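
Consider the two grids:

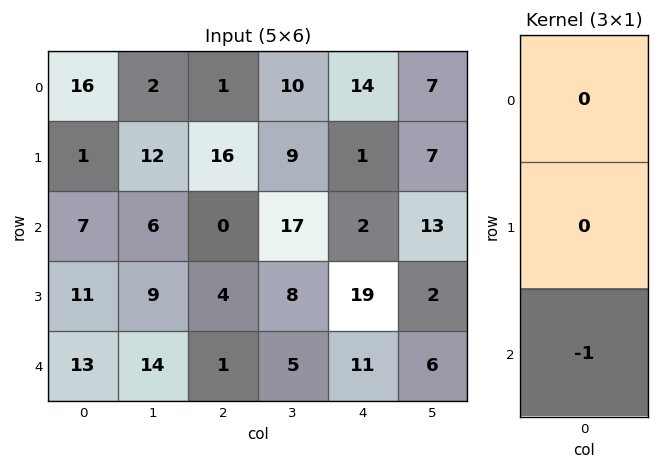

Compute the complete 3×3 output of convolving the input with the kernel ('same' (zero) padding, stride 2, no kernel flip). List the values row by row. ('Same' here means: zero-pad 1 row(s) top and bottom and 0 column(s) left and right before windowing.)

-1 -16 -1
-11 -4 -19
0 0 0

Output[0,0]: The receptive field on the zero-padded input at this output position is [0 / 16 / 1]. Elementwise product with the kernel and sum: 1·-1.
Output[0,1]: The receptive field on the zero-padded input at this output position is [0 / 1 / 16]. Elementwise product with the kernel and sum: 16·-1.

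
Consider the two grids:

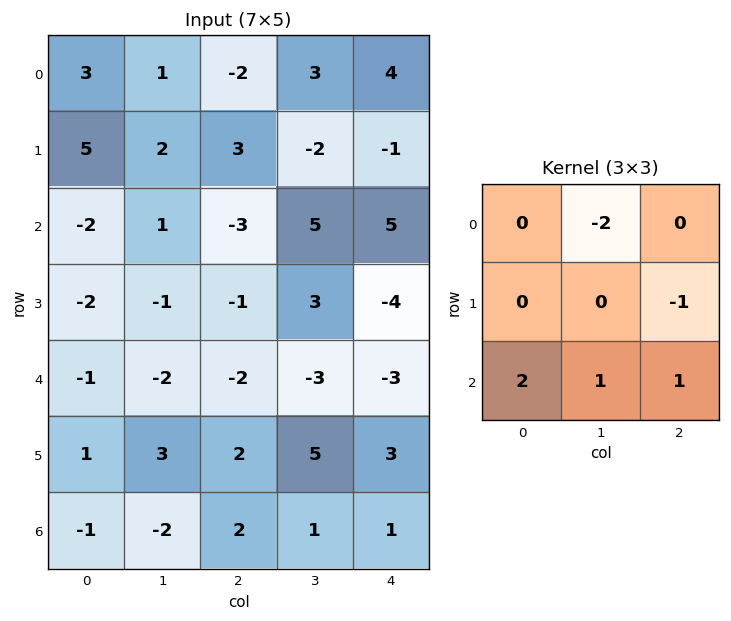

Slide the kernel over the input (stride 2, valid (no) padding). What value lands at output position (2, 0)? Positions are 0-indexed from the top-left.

The receptive field on the input at this output position is [-1 -2 -2 / 1 3 2 / -1 -2 2]. Elementwise product with the kernel and sum: -2·-2 + 2·-1 + -1·2 + -2·1 + 2·1.

0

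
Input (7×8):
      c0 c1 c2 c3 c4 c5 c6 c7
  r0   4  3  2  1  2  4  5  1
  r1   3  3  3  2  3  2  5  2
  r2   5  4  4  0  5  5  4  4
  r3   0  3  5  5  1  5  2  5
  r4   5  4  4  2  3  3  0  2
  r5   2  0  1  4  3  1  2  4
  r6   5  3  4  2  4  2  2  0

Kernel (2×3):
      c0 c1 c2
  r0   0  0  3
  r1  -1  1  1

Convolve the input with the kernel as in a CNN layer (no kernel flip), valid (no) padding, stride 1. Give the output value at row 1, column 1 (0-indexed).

The receptive field on the input at this output position is [3 3 2 / 4 4 0]. Elementwise product with the kernel and sum: 2·3 + 4·-1 + 4·1 + 0·1.

6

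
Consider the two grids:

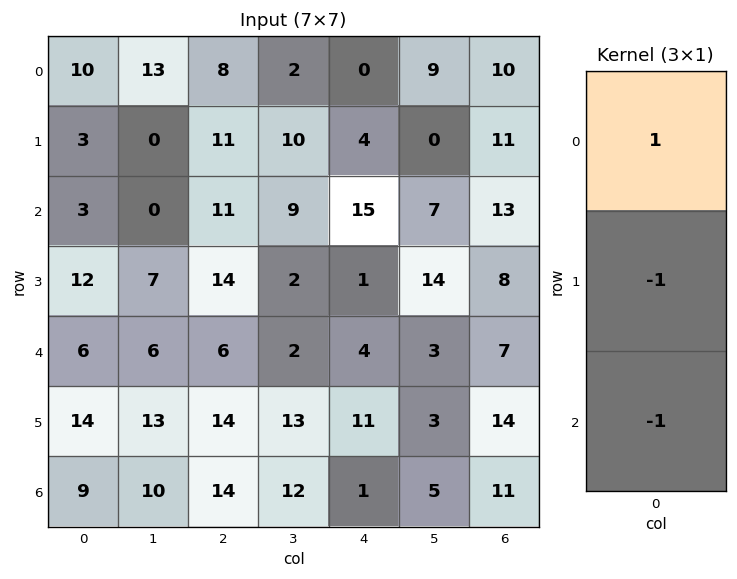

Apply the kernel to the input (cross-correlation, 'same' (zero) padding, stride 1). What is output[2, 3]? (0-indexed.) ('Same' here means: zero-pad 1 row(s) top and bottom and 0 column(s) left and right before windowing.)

-1

The receptive field on the zero-padded input at this output position is [10 / 9 / 2]. Elementwise product with the kernel and sum: 10·1 + 9·-1 + 2·-1.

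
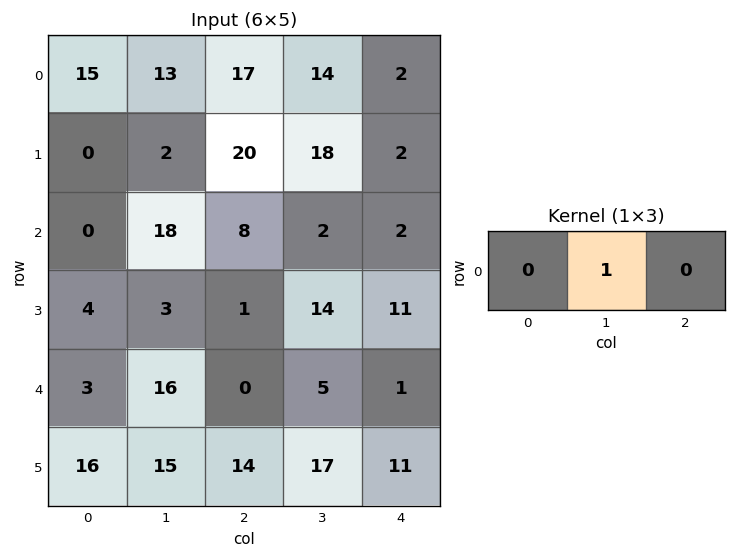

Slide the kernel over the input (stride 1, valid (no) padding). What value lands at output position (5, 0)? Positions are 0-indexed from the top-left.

15

The receptive field on the input at this output position is [16 15 14]. Elementwise product with the kernel and sum: 15·1.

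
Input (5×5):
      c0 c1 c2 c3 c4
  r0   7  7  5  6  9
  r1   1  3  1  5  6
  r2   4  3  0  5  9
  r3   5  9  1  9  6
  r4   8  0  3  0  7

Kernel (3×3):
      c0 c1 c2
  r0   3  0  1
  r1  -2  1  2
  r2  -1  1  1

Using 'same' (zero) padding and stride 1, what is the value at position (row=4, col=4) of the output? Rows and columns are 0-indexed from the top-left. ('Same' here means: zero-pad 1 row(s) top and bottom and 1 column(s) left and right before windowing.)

34

The receptive field on the zero-padded input at this output position is [9 6 0 / 0 7 0 / 0 0 0]. Elementwise product with the kernel and sum: 9·3 + 0·1 + 0·-2 + 7·1 + 0·2 + 0·-1 + 0·1 + 0·1.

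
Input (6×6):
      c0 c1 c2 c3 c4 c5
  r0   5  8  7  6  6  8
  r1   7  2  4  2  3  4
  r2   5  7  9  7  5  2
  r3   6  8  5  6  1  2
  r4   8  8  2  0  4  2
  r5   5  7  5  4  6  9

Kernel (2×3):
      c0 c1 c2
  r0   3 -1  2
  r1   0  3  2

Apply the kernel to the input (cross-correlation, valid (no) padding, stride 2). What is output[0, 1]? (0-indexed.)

The receptive field on the input at this output position is [7 6 6 / 4 2 3]. Elementwise product with the kernel and sum: 7·3 + 6·-1 + 6·2 + 2·3 + 3·2.

39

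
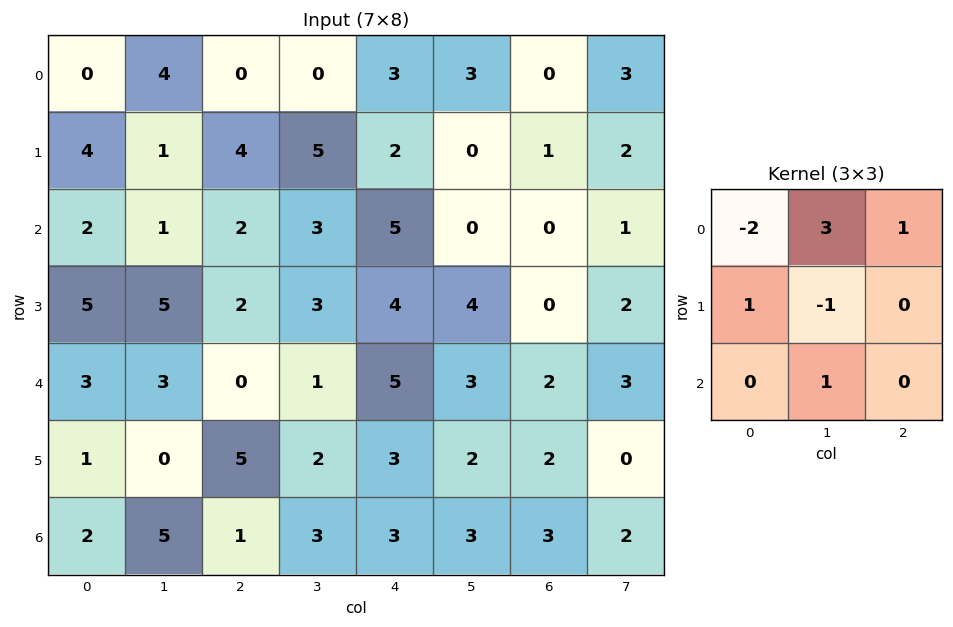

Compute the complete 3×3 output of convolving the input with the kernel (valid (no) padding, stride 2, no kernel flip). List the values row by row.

16 5 5
4 10 -7
9 14 5

Output[0,0]: The receptive field on the input at this output position is [0 4 0 / 4 1 4 / 2 1 2]. Elementwise product with the kernel and sum: 0·-2 + 4·3 + 0·1 + 4·1 + 1·-1 + 1·1.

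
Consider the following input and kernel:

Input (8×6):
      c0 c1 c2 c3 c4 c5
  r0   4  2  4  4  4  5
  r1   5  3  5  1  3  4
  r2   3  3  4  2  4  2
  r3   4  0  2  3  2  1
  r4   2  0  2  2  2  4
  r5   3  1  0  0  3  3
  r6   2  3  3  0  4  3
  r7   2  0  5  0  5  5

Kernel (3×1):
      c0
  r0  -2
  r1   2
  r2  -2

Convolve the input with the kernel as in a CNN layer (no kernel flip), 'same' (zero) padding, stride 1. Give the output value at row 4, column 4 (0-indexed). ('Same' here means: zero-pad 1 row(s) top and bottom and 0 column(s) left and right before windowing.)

-6

The receptive field on the zero-padded input at this output position is [2 / 2 / 3]. Elementwise product with the kernel and sum: 2·-2 + 2·2 + 3·-2.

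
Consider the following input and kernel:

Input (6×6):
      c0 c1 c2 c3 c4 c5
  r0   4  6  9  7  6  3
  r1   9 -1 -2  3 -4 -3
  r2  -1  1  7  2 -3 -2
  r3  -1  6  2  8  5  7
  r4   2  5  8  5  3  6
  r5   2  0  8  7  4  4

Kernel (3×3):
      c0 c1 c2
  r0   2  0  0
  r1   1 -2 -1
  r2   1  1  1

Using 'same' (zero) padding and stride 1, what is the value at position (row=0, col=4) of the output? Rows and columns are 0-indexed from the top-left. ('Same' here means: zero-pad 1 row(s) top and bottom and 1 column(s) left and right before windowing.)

-12

The receptive field on the zero-padded input at this output position is [0 0 0 / 7 6 3 / 3 -4 -3]. Elementwise product with the kernel and sum: 0·2 + 7·1 + 6·-2 + 3·-1 + 3·1 + -4·1 + -3·1.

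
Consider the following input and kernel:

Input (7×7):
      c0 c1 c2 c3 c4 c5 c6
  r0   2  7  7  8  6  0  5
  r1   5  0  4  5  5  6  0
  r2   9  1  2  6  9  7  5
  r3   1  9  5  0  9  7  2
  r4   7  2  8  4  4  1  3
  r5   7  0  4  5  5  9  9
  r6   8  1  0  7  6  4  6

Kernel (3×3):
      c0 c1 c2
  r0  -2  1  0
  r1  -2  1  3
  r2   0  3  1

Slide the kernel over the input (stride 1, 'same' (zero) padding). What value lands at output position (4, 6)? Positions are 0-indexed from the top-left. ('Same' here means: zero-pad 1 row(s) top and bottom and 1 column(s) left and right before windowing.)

The receptive field on the zero-padded input at this output position is [7 2 0 / 1 3 0 / 9 9 0]. Elementwise product with the kernel and sum: 7·-2 + 2·1 + 1·-2 + 3·1 + 0·3 + 9·3 + 0·1.

16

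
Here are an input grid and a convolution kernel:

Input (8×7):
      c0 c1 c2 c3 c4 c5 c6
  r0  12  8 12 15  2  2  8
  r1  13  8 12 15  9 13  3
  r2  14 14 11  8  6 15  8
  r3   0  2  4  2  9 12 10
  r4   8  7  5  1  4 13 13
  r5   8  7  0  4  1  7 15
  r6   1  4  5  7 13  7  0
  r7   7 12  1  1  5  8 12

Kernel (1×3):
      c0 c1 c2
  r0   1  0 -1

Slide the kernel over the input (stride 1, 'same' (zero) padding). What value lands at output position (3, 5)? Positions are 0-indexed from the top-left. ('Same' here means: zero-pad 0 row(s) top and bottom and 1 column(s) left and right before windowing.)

The receptive field on the zero-padded input at this output position is [9 12 10]. Elementwise product with the kernel and sum: 9·1 + 10·-1.

-1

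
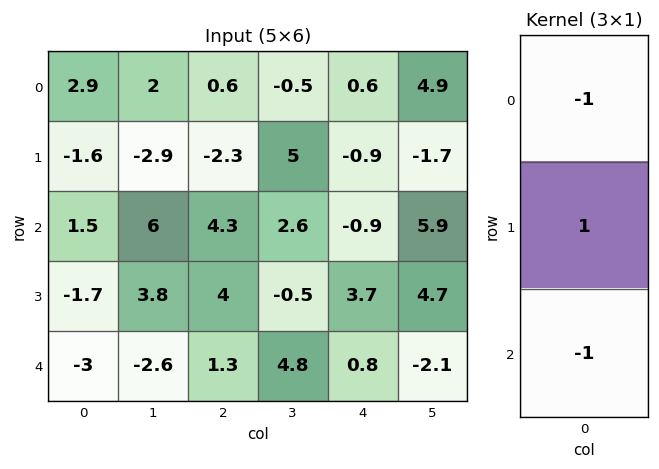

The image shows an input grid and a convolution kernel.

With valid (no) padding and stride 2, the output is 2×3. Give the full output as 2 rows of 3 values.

-6 -7.2 -0.6
-0.2 -1.6 3.8

Output[0,0]: The receptive field on the input at this output position is [2.9 / -1.6 / 1.5]. Elementwise product with the kernel and sum: 2.9·-1 + -1.6·1 + 1.5·-1.
Output[0,1]: The receptive field on the input at this output position is [0.6 / -2.3 / 4.3]. Elementwise product with the kernel and sum: 0.6·-1 + -2.3·1 + 4.3·-1.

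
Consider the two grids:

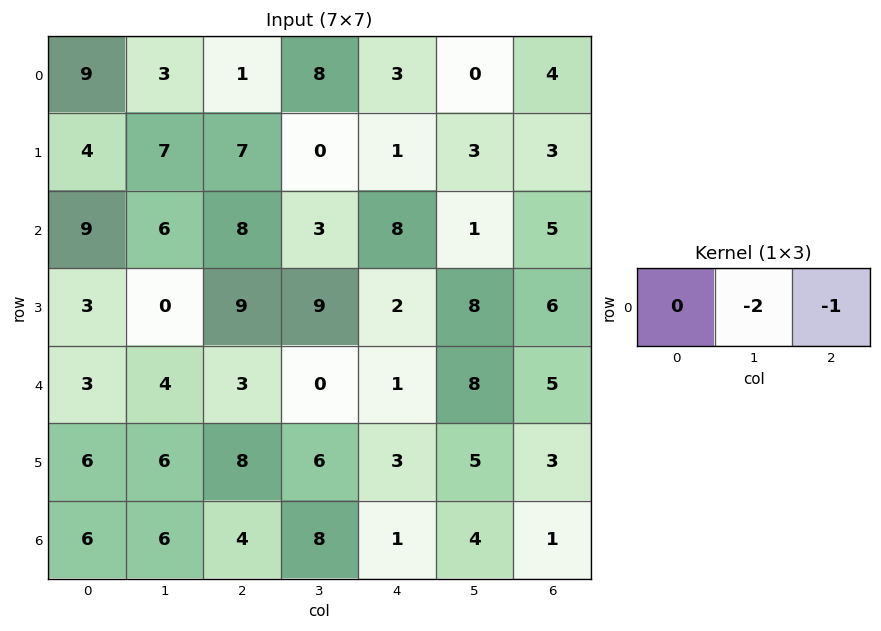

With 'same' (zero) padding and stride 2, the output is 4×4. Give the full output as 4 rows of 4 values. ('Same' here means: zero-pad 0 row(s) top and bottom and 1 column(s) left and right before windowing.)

Output[0,0]: The receptive field on the zero-padded input at this output position is [0 9 3]. Elementwise product with the kernel and sum: 9·-2 + 3·-1.
Output[0,1]: The receptive field on the zero-padded input at this output position is [3 1 8]. Elementwise product with the kernel and sum: 1·-2 + 8·-1.

-21 -10 -6 -8
-24 -19 -17 -10
-10 -6 -10 -10
-18 -16 -6 -2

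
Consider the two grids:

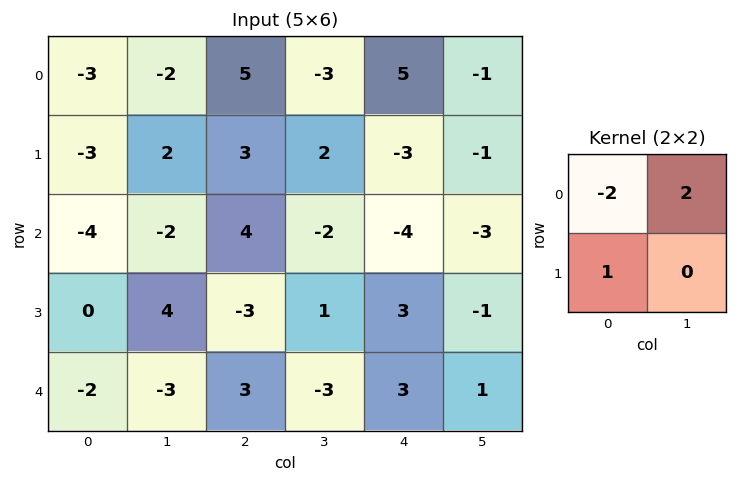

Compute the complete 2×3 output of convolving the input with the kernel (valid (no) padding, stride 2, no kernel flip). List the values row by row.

-1 -13 -15
4 -15 5

Output[0,0]: The receptive field on the input at this output position is [-3 -2 / -3 2]. Elementwise product with the kernel and sum: -3·-2 + -2·2 + -3·1.
Output[0,1]: The receptive field on the input at this output position is [5 -3 / 3 2]. Elementwise product with the kernel and sum: 5·-2 + -3·2 + 3·1.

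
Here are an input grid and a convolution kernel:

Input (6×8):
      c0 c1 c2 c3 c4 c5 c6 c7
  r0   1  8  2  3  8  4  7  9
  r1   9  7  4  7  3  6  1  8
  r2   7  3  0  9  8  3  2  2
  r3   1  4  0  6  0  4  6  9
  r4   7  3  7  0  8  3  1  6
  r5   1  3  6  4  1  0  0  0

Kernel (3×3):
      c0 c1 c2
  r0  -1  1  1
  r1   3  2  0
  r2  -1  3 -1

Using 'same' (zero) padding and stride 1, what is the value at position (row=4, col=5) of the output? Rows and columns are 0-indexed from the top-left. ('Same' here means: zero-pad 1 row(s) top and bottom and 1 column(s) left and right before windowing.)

39

The receptive field on the zero-padded input at this output position is [0 4 6 / 8 3 1 / 1 0 0]. Elementwise product with the kernel and sum: 0·-1 + 4·1 + 6·1 + 8·3 + 3·2 + 1·-1 + 0·3 + 0·-1.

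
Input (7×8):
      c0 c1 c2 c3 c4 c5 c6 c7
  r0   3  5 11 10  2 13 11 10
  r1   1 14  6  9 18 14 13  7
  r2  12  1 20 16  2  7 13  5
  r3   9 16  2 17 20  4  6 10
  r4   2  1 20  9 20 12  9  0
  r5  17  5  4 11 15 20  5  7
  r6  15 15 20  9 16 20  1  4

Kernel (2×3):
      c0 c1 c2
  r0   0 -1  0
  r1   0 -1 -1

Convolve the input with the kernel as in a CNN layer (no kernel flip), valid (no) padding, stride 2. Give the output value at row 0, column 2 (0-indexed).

The receptive field on the input at this output position is [2 13 11 / 18 14 13]. Elementwise product with the kernel and sum: 13·-1 + 14·-1 + 13·-1.

-40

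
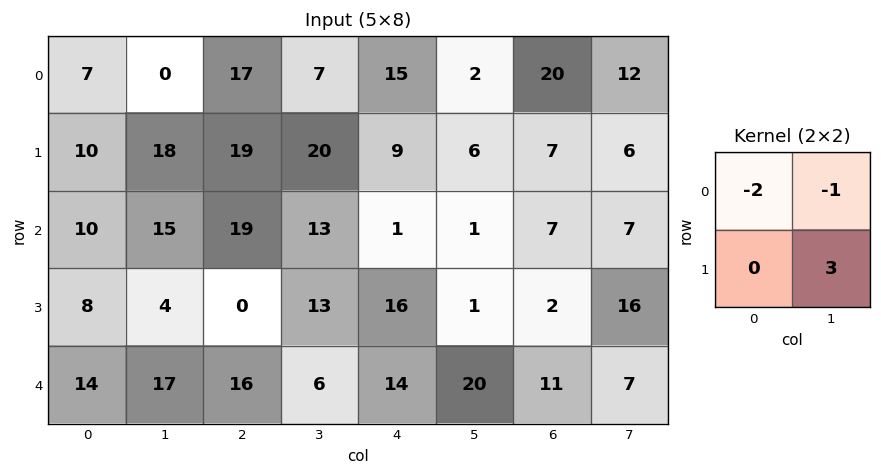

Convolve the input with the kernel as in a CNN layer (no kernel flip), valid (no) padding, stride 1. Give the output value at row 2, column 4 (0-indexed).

0

The receptive field on the input at this output position is [1 1 / 16 1]. Elementwise product with the kernel and sum: 1·-2 + 1·-1 + 1·3.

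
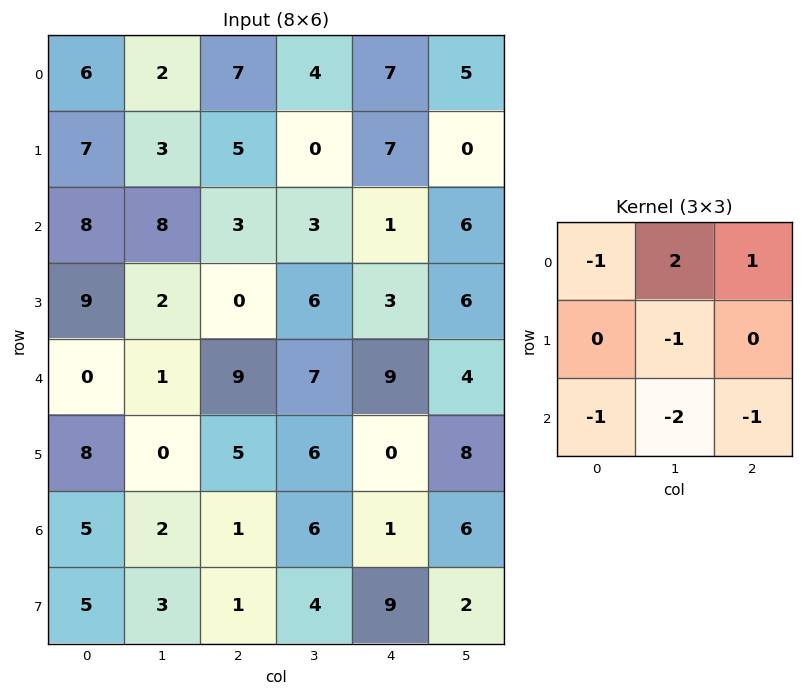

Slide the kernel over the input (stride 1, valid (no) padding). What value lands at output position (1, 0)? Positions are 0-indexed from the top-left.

-17

The receptive field on the input at this output position is [7 3 5 / 8 8 3 / 9 2 0]. Elementwise product with the kernel and sum: 7·-1 + 3·2 + 5·1 + 8·-1 + 9·-1 + 2·-2 + 0·-1.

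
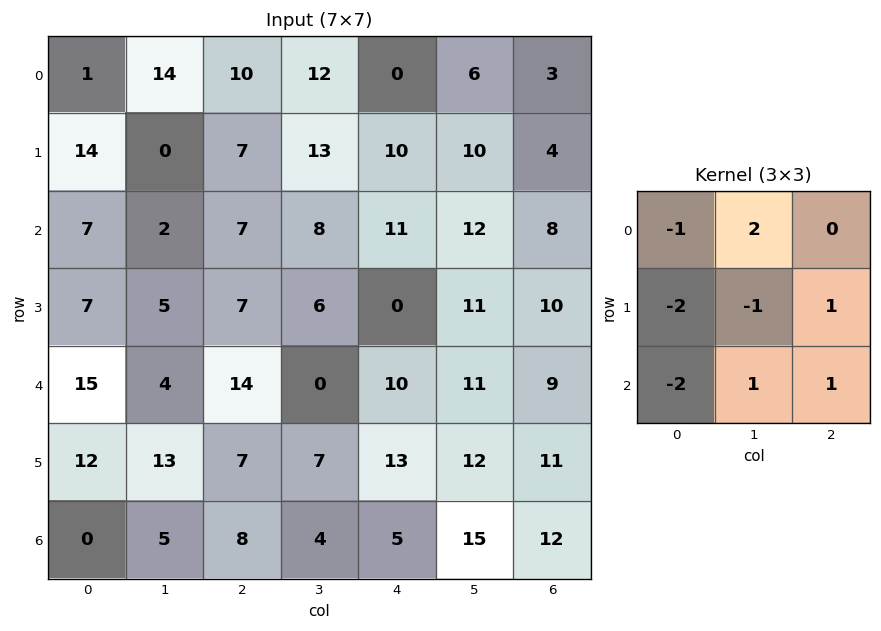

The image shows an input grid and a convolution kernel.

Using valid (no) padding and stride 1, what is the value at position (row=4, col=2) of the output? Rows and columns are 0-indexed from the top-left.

-29

The receptive field on the input at this output position is [14 0 10 / 7 7 13 / 8 4 5]. Elementwise product with the kernel and sum: 14·-1 + 0·2 + 7·-2 + 7·-1 + 13·1 + 8·-2 + 4·1 + 5·1.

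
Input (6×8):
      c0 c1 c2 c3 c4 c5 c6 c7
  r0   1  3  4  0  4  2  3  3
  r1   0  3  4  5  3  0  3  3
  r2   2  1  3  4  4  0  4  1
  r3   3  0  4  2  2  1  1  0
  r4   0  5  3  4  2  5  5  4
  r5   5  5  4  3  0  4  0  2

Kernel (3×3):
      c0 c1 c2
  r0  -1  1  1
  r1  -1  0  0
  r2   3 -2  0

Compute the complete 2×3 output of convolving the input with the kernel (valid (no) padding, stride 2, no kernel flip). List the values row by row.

Output[0,0]: The receptive field on the input at this output position is [1 3 4 / 0 3 4 / 2 1 3]. Elementwise product with the kernel and sum: 1·-1 + 3·1 + 4·1 + 0·-1 + 2·3 + 1·-2.
Output[0,1]: The receptive field on the input at this output position is [4 0 4 / 4 5 3 / 3 4 4]. Elementwise product with the kernel and sum: 4·-1 + 0·1 + 4·1 + 4·-1 + 3·3 + 4·-2.

10 -3 10
-11 2 -6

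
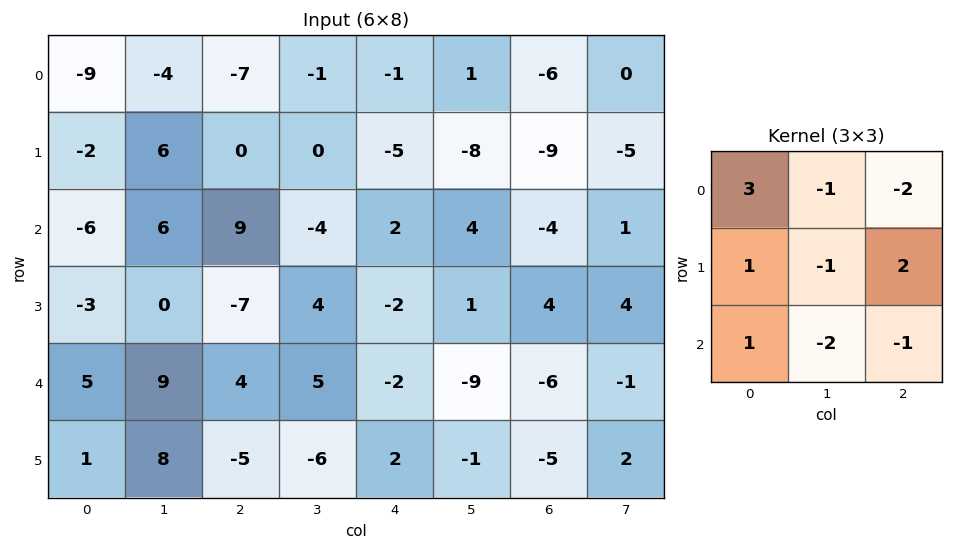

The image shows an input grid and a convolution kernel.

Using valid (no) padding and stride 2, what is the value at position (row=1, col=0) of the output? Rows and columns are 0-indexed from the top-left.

The receptive field on the input at this output position is [-6 6 9 / -3 0 -7 / 5 9 4]. Elementwise product with the kernel and sum: -6·3 + 6·-1 + 9·-2 + -3·1 + 0·-1 + -7·2 + 5·1 + 9·-2 + 4·-1.

-76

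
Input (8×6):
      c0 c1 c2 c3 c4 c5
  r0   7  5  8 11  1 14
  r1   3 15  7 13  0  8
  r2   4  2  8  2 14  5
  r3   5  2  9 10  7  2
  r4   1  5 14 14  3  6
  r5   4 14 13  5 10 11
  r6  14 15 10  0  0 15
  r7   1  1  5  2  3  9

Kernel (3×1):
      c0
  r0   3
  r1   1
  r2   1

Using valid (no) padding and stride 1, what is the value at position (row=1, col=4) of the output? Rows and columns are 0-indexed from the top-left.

21

The receptive field on the input at this output position is [0 / 14 / 7]. Elementwise product with the kernel and sum: 0·3 + 14·1 + 7·1.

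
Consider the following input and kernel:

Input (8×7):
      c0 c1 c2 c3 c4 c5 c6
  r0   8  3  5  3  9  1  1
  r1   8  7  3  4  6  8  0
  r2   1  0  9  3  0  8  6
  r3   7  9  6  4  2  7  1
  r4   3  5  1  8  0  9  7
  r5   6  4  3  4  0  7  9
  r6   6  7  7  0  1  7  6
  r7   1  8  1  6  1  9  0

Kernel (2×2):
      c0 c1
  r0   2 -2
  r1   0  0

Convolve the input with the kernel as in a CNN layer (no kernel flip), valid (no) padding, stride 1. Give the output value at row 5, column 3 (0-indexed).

8

The receptive field on the input at this output position is [4 0 / 0 1]. Elementwise product with the kernel and sum: 4·2 + 0·-2.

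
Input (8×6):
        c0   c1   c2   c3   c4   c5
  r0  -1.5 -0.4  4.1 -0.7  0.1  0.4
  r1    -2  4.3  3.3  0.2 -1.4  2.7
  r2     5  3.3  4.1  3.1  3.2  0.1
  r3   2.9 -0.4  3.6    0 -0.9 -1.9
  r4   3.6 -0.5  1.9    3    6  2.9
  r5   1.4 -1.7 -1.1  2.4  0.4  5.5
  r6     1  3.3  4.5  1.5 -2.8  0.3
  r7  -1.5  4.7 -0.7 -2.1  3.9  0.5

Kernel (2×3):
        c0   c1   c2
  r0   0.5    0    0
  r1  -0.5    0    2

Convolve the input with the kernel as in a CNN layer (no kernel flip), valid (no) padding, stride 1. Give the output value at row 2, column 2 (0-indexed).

-1.55

The receptive field on the input at this output position is [4.1 3.1 3.2 / 3.6 0 -0.9]. Elementwise product with the kernel and sum: 4.1·0.5 + 3.6·-0.5 + -0.9·2.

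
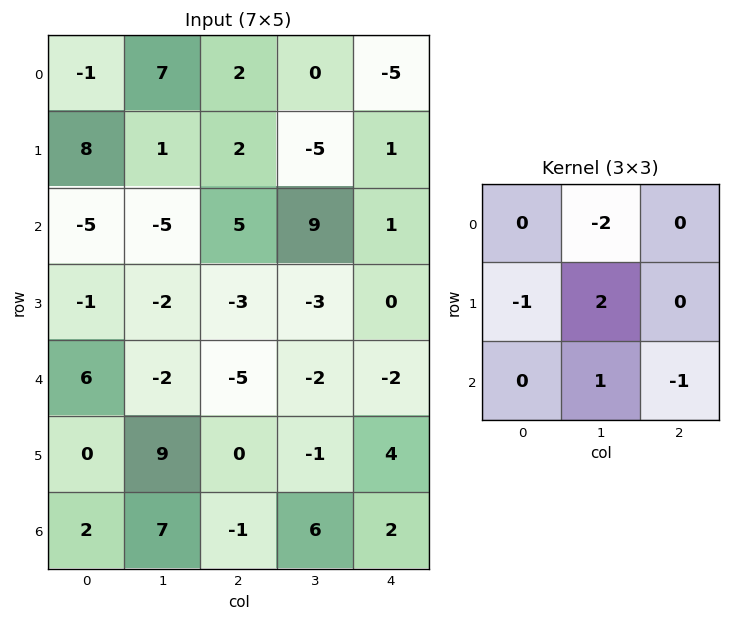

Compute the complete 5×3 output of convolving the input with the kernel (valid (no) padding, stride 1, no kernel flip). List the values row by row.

Output[0,0]: The receptive field on the input at this output position is [-1 7 2 / 8 1 2 / -5 -5 5]. Elementwise product with the kernel and sum: 7·-2 + 8·-1 + 1·2 + -5·1 + 5·-1.

-30 -5 -4
-6 11 20
10 -17 -21
3 -1 2
30 -6 6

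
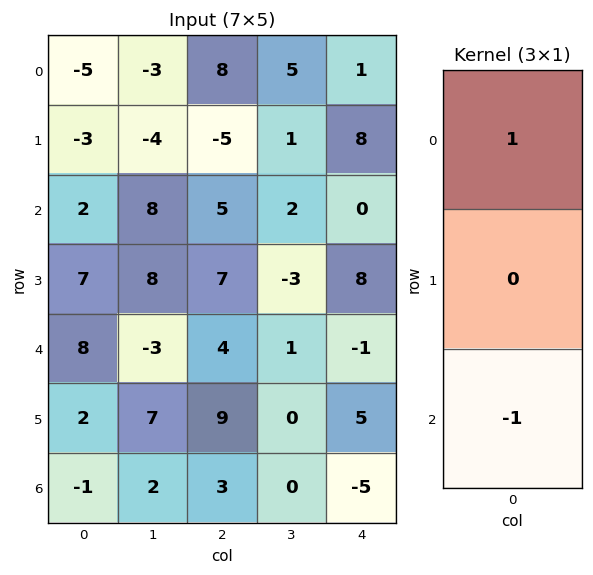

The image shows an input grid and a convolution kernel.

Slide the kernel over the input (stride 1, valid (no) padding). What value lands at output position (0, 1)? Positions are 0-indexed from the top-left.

-11

The receptive field on the input at this output position is [-3 / -4 / 8]. Elementwise product with the kernel and sum: -3·1 + 8·-1.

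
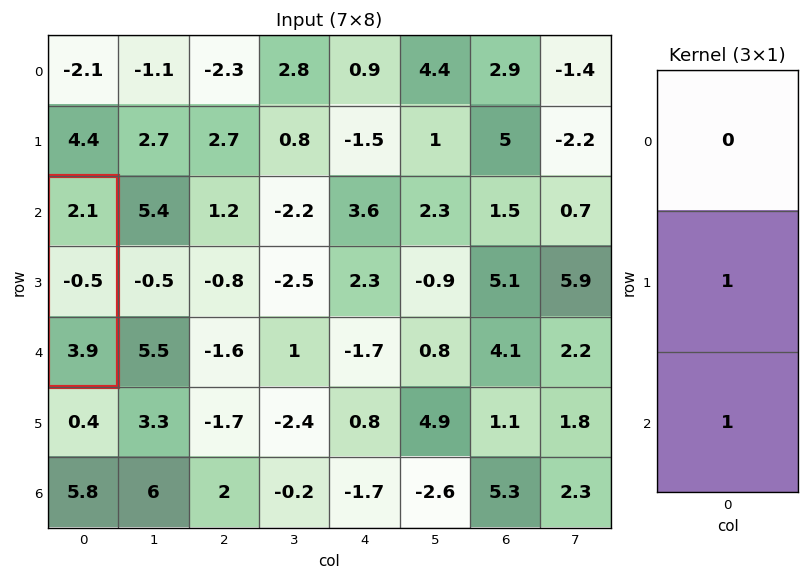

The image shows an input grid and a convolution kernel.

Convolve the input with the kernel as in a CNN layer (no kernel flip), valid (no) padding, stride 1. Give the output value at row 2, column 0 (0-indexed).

The receptive field on the input at this output position is [2.1 / -0.5 / 3.9]. Elementwise product with the kernel and sum: -0.5·1 + 3.9·1.

3.4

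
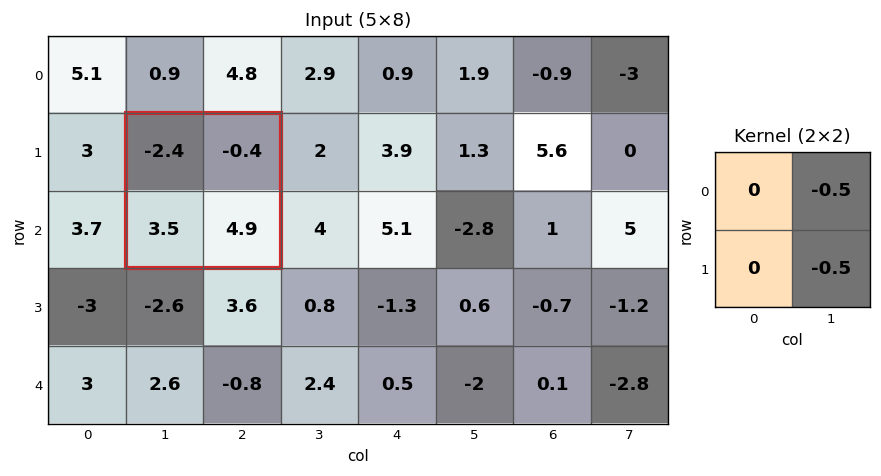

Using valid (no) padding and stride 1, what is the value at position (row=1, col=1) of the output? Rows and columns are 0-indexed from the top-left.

-2.25

The receptive field on the input at this output position is [-2.4 -0.4 / 3.5 4.9]. Elementwise product with the kernel and sum: -0.4·-0.5 + 4.9·-0.5.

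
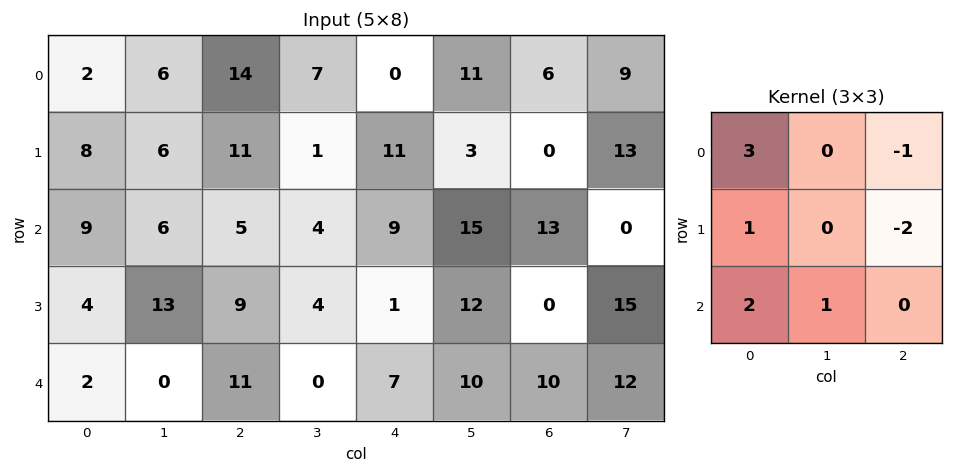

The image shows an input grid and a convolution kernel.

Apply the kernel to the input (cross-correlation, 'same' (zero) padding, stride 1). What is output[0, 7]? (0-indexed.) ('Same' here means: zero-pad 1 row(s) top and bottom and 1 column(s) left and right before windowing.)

19

The receptive field on the zero-padded input at this output position is [0 0 0 / 6 9 0 / 0 13 0]. Elementwise product with the kernel and sum: 0·3 + 0·-1 + 6·1 + 0·-2 + 0·2 + 13·1.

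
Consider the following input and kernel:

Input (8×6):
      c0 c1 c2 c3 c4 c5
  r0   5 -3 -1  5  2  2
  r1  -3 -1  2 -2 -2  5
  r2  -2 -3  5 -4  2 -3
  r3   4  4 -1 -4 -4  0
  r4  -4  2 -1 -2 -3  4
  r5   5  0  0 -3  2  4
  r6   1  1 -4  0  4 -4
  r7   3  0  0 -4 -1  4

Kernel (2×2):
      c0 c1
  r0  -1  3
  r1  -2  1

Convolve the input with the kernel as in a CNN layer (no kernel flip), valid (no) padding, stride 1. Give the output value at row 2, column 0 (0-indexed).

-11

The receptive field on the input at this output position is [-2 -3 / 4 4]. Elementwise product with the kernel and sum: -2·-1 + -3·3 + 4·-2 + 4·1.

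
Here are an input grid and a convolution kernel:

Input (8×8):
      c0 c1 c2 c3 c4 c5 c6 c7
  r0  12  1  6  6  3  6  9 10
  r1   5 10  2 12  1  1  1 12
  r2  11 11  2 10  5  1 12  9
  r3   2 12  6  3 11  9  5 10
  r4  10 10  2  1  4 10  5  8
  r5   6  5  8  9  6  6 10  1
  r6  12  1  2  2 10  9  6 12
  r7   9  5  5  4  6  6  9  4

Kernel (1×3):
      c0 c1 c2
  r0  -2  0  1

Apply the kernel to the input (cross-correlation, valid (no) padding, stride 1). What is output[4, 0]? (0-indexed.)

The receptive field on the input at this output position is [10 10 2]. Elementwise product with the kernel and sum: 10·-2 + 2·1.

-18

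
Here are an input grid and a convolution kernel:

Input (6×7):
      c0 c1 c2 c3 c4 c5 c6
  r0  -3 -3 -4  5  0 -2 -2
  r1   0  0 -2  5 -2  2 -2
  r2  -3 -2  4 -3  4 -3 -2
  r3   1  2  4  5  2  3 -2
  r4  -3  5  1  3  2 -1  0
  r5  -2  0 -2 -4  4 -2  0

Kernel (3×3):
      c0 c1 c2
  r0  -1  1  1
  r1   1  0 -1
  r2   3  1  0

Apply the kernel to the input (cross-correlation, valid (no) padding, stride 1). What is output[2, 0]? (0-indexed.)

-2

The receptive field on the input at this output position is [-3 -2 4 / 1 2 4 / -3 5 1]. Elementwise product with the kernel and sum: -3·-1 + -2·1 + 4·1 + 1·1 + 4·-1 + -3·3 + 5·1.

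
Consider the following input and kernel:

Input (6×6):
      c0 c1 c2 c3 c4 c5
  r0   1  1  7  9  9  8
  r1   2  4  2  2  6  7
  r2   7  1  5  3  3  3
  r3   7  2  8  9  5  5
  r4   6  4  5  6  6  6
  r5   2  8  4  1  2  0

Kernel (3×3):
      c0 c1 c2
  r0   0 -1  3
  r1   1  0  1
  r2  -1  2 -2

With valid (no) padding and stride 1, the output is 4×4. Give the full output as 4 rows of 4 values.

Output[0,0]: The receptive field on the input at this output position is [1 1 7 / 2 4 2 / 7 1 5]. Elementwise product with the kernel and sum: 1·-1 + 7·3 + 2·1 + 2·1 + 7·-1 + 1·2 + 5·-2.

9 29 21 21
-5 4 24 12
21 9 14 14
39 27 11 25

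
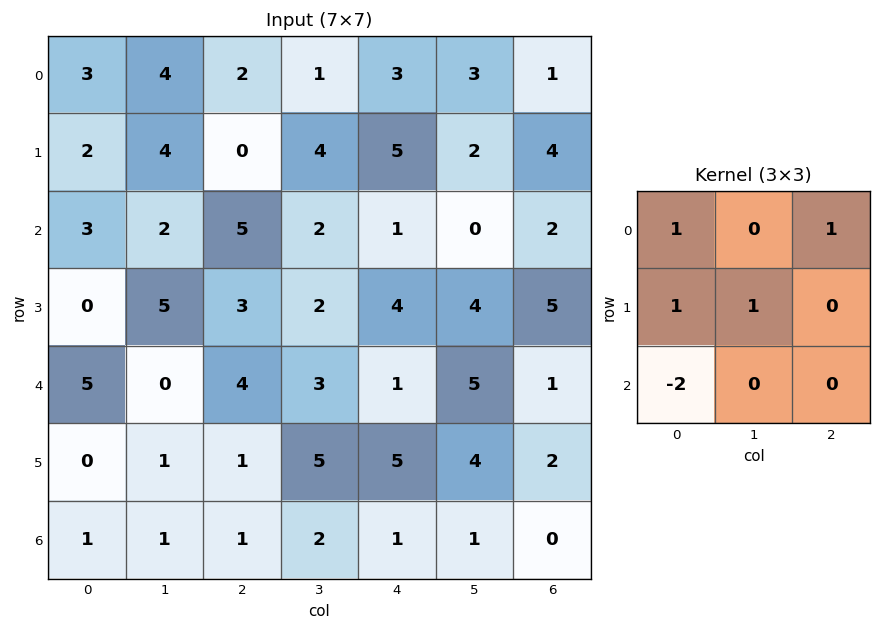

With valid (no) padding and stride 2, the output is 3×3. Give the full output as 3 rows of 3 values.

5 -1 9
3 3 9
8 9 9

Output[0,0]: The receptive field on the input at this output position is [3 4 2 / 2 4 0 / 3 2 5]. Elementwise product with the kernel and sum: 3·1 + 2·1 + 2·1 + 4·1 + 3·-2.
Output[0,1]: The receptive field on the input at this output position is [2 1 3 / 0 4 5 / 5 2 1]. Elementwise product with the kernel and sum: 2·1 + 3·1 + 0·1 + 4·1 + 5·-2.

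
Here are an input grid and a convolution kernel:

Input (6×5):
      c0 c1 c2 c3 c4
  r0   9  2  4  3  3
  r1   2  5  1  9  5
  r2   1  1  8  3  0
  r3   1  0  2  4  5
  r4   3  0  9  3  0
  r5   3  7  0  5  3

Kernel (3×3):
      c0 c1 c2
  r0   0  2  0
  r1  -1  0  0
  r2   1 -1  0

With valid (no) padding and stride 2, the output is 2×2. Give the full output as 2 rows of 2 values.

Output[0,0]: The receptive field on the input at this output position is [9 2 4 / 2 5 1 / 1 1 8]. Elementwise product with the kernel and sum: 2·2 + 2·-1 + 1·1 + 1·-1.

2 10
4 10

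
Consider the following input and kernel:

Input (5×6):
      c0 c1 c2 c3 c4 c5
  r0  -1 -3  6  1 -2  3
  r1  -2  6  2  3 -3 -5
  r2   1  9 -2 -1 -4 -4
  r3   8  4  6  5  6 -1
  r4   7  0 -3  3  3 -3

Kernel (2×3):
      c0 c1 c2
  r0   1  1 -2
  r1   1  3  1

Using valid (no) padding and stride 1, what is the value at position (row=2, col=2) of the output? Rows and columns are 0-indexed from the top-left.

32

The receptive field on the input at this output position is [-2 -1 -4 / 6 5 6]. Elementwise product with the kernel and sum: -2·1 + -1·1 + -4·-2 + 6·1 + 5·3 + 6·1.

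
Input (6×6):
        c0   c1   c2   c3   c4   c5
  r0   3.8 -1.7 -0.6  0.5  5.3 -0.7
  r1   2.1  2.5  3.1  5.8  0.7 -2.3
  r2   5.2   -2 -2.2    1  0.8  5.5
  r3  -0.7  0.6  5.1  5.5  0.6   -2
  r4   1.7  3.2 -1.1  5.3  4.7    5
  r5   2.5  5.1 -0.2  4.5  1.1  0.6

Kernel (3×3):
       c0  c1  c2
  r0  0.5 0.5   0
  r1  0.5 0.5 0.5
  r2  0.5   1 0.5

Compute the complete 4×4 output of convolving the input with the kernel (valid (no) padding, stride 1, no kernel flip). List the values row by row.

Output[0,0]: The receptive field on the input at this output position is [3.8 -1.7 -0.6 / 2.1 2.5 3.1 / 5.2 -2 -2.2]. Elementwise product with the kernel and sum: 3.8·0.5 + -1.7·0.5 + 2.1·0.5 + 2.5·0.5 + 3.1·0.5 + 5.2·0.5 + -2·1 + -2.2·0.5.
Output[0,1]: The receptive field on the input at this output position is [-1.7 -0.6 0.5 / 2.5 3.1 5.8 / -2 -2.2 1]. Elementwise product with the kernel and sum: -1.7·0.5 + -0.6·0.5 + 2.5·0.5 + 3.1·0.5 + 5.8·0.5 + -2·0.5 + -2.2·1 + 1·0.5.

4.4 1.85 5.05 9.05
5.6 9.35 12.6 9.25
7.6 6.65 12.1 12.8
8.1 11.15 14.7 14.2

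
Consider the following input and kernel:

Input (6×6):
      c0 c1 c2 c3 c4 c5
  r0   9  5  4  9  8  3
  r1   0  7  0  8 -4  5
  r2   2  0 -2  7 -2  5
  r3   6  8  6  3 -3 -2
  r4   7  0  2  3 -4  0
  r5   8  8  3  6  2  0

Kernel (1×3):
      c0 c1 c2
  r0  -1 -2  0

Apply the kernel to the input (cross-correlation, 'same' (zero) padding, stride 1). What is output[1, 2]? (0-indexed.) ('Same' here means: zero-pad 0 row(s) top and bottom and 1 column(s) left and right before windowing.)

The receptive field on the zero-padded input at this output position is [7 0 8]. Elementwise product with the kernel and sum: 7·-1 + 0·-2.

-7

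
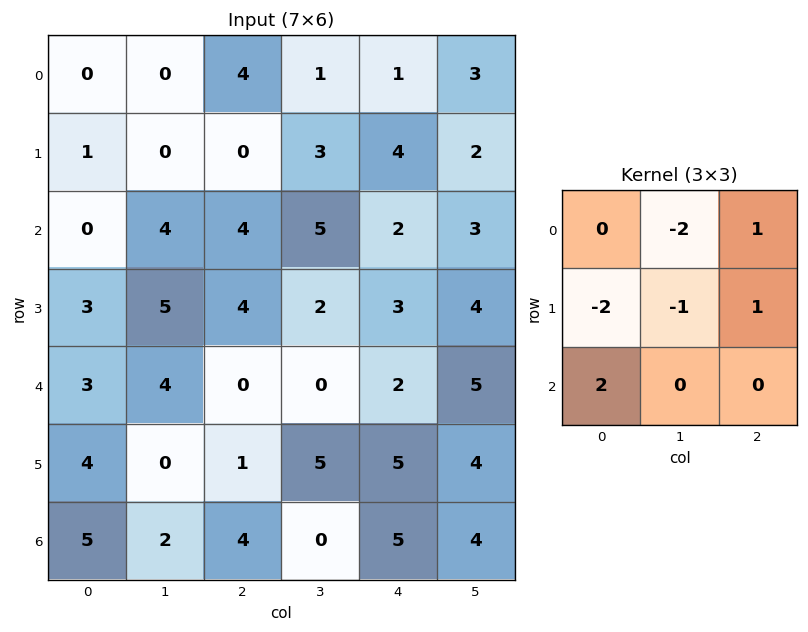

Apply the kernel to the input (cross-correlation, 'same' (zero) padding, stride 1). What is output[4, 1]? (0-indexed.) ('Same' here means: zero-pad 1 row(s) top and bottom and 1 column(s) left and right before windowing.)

-8

The receptive field on the zero-padded input at this output position is [3 5 4 / 3 4 0 / 4 0 1]. Elementwise product with the kernel and sum: 5·-2 + 4·1 + 3·-2 + 4·-1 + 0·1 + 4·2.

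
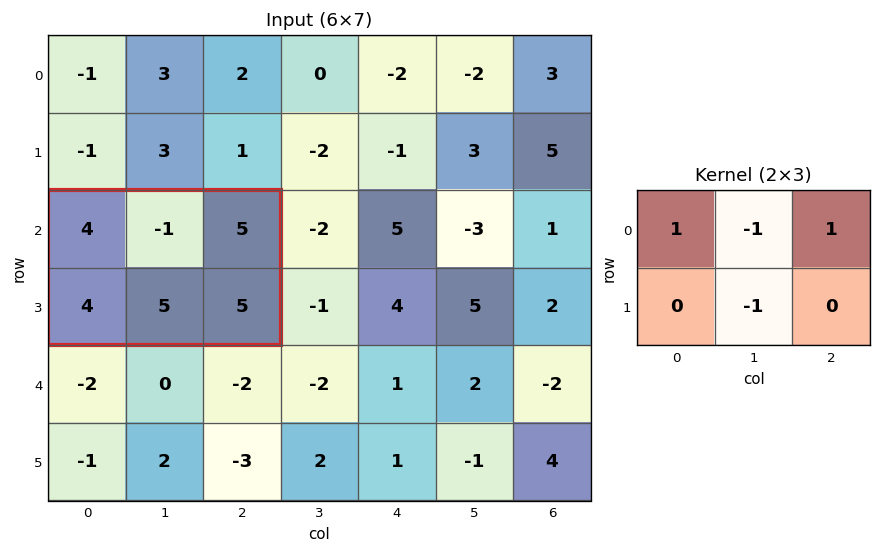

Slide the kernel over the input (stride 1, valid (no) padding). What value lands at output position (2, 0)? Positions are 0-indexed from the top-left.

5

The receptive field on the input at this output position is [4 -1 5 / 4 5 5]. Elementwise product with the kernel and sum: 4·1 + -1·-1 + 5·1 + 5·-1.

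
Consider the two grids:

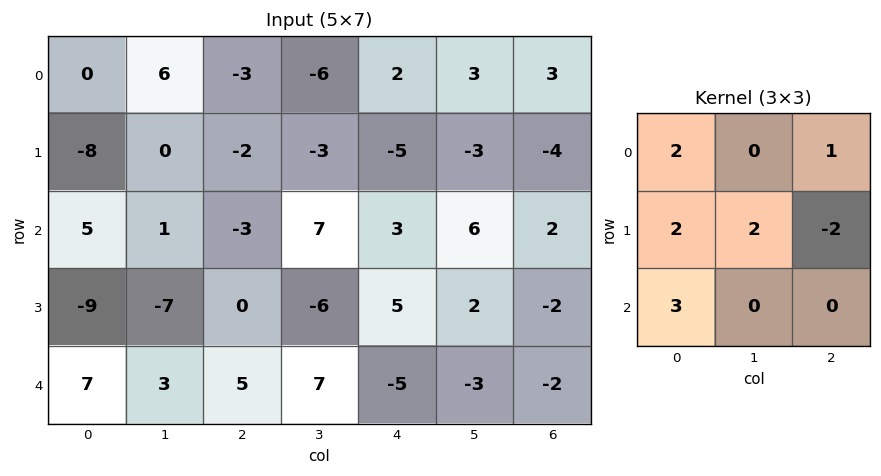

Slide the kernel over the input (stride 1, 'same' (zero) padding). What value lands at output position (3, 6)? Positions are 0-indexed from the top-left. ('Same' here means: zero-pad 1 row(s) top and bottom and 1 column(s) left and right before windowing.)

The receptive field on the zero-padded input at this output position is [6 2 0 / 2 -2 0 / -3 -2 0]. Elementwise product with the kernel and sum: 6·2 + 0·1 + 2·2 + -2·2 + 0·-2 + -3·3.

3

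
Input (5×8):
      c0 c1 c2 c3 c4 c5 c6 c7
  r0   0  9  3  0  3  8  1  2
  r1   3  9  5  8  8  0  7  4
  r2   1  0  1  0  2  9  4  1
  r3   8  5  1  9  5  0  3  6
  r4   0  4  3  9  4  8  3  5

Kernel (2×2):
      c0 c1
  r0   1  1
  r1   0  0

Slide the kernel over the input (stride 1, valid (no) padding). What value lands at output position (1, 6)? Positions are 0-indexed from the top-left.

The receptive field on the input at this output position is [7 4 / 4 1]. Elementwise product with the kernel and sum: 7·1 + 4·1.

11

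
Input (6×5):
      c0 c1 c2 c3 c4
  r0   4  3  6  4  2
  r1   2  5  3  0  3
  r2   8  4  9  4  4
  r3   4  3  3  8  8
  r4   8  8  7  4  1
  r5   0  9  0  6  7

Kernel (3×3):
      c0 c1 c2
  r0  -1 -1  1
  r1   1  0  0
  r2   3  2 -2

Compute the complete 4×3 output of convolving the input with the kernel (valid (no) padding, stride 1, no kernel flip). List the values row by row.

Output[0,0]: The receptive field on the input at this output position is [4 3 6 / 2 5 3 / 8 4 9]. Elementwise product with the kernel and sum: 4·-1 + 3·-1 + 6·1 + 2·1 + 8·3 + 4·2 + 9·-2.

15 22 22
16 -5 18
27 24 21
22 25 2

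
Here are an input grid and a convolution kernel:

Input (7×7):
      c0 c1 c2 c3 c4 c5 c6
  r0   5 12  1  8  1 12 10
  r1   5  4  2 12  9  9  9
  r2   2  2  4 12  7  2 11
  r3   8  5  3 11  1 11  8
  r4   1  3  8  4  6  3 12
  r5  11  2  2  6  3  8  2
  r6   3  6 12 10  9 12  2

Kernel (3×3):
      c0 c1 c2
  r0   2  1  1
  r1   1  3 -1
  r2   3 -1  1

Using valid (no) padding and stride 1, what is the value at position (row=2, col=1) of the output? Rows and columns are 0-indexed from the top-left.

The receptive field on the input at this output position is [2 4 12 / 5 3 11 / 3 8 4]. Elementwise product with the kernel and sum: 2·2 + 4·1 + 12·1 + 5·1 + 3·3 + 11·-1 + 3·3 + 8·-1 + 4·1.

28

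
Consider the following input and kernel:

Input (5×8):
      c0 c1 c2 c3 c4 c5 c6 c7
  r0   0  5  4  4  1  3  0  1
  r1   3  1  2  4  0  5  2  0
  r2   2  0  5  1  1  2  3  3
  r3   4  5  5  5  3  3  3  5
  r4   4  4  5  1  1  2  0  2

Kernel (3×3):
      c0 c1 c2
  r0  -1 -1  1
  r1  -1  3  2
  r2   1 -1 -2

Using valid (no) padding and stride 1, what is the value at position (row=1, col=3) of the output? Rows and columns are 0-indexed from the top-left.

3

The receptive field on the input at this output position is [4 0 5 / 1 1 2 / 5 3 3]. Elementwise product with the kernel and sum: 4·-1 + 0·-1 + 5·1 + 1·-1 + 1·3 + 2·2 + 5·1 + 3·-1 + 3·-2.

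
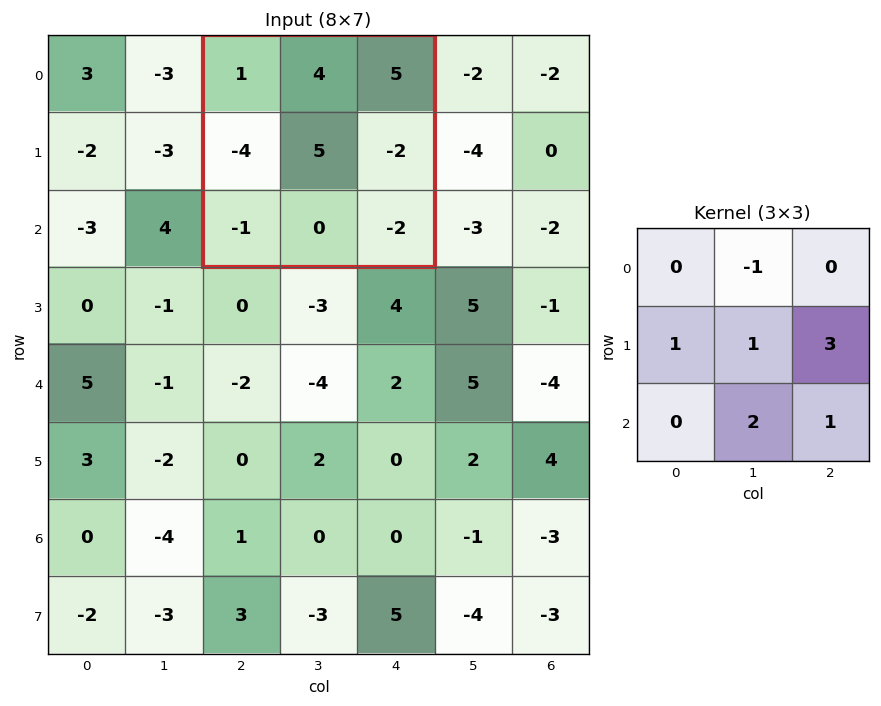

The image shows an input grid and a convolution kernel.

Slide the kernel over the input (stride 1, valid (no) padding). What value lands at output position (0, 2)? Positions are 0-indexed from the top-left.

The receptive field on the input at this output position is [1 4 5 / -4 5 -2 / -1 0 -2]. Elementwise product with the kernel and sum: 4·-1 + -4·1 + 5·1 + -2·3 + 0·2 + -2·1.

-11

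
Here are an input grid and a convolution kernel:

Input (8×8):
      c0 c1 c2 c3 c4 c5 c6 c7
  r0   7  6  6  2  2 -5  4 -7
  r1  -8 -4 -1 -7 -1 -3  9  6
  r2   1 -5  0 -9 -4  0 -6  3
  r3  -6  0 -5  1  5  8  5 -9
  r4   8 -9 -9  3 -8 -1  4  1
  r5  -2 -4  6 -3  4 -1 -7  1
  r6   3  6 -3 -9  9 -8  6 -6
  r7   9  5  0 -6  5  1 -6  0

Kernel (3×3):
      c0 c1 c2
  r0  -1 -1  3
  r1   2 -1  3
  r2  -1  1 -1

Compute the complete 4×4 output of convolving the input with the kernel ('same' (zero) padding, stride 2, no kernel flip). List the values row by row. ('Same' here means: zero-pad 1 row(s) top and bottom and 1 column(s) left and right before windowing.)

Output[0,0]: The receptive field on the zero-padded input at this output position is [0 0 0 / 0 7 6 / 0 -8 -4]. Elementwise product with the kernel and sum: 0·-1 + 0·-1 + 0·3 + 0·2 + 7·-1 + 6·3 + 0·-1 + -8·1 + -4·-1.

7 22 -4 -29
-26 -59 -19 33
-27 21 37 -50
9 -22 -45 -36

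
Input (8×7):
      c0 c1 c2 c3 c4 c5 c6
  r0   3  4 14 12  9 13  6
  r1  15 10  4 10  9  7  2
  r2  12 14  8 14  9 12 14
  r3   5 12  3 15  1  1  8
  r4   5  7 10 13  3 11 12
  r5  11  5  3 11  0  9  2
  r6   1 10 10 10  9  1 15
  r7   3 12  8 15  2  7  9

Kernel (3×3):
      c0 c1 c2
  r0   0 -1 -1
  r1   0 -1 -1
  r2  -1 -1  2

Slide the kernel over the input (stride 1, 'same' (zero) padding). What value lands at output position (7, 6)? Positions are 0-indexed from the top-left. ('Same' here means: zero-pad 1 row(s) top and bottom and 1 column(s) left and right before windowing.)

The receptive field on the zero-padded input at this output position is [1 15 0 / 7 9 0 / 0 0 0]. Elementwise product with the kernel and sum: 15·-1 + 0·-1 + 9·-1 + 0·-1 + 0·-1 + 0·-1 + 0·2.

-24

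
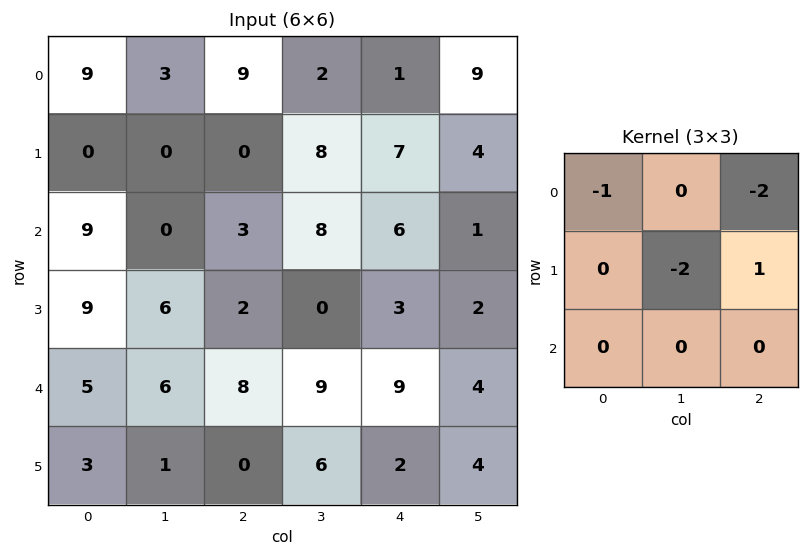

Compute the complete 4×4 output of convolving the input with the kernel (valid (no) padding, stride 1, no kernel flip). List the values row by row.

-27 1 -20 -30
3 -14 -24 -27
-25 -20 -12 -14
-17 -13 -17 -18

Output[0,0]: The receptive field on the input at this output position is [9 3 9 / 0 0 0 / 9 0 3]. Elementwise product with the kernel and sum: 9·-1 + 9·-2 + 0·-2 + 0·1.
Output[0,1]: The receptive field on the input at this output position is [3 9 2 / 0 0 8 / 0 3 8]. Elementwise product with the kernel and sum: 3·-1 + 2·-2 + 0·-2 + 8·1.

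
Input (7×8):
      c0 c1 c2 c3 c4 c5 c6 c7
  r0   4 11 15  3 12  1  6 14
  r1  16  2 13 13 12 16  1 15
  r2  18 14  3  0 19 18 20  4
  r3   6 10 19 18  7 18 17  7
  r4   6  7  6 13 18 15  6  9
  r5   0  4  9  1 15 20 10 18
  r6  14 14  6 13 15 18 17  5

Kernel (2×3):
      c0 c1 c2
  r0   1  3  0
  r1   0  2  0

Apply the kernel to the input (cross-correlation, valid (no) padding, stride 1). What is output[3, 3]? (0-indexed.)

75

The receptive field on the input at this output position is [18 7 18 / 13 18 15]. Elementwise product with the kernel and sum: 18·1 + 7·3 + 18·2.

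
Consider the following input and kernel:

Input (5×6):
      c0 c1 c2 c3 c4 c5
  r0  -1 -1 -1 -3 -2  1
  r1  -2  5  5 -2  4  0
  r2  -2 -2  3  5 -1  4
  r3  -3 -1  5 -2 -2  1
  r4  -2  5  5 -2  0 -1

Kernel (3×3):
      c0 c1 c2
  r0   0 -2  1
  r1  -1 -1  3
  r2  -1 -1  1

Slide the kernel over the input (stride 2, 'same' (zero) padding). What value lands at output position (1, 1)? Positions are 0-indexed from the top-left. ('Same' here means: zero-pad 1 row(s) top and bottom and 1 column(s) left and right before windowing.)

The receptive field on the zero-padded input at this output position is [5 5 -2 / -2 3 5 / -1 5 -2]. Elementwise product with the kernel and sum: 5·-2 + -2·1 + -2·-1 + 3·-1 + 5·3 + -1·-1 + 5·-1 + -2·1.

-4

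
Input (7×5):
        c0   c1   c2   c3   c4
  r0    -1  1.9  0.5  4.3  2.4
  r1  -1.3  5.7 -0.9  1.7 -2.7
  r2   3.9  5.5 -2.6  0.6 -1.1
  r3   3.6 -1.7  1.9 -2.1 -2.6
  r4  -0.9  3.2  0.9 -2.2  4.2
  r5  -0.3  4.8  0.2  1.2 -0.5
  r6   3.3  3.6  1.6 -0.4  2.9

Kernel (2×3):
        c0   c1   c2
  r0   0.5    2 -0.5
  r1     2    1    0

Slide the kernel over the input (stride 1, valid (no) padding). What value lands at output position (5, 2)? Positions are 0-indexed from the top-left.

The receptive field on the input at this output position is [0.2 1.2 -0.5 / 1.6 -0.4 2.9]. Elementwise product with the kernel and sum: 0.2·0.5 + 1.2·2 + -0.5·-0.5 + 1.6·2 + -0.4·1.

5.55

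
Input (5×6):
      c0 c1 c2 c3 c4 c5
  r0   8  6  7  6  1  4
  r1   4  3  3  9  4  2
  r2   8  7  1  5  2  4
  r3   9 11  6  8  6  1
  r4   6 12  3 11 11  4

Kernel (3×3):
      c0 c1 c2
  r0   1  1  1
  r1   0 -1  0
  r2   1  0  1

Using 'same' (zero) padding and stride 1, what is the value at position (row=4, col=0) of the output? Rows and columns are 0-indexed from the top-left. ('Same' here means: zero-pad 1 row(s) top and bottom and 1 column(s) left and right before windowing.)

The receptive field on the zero-padded input at this output position is [0 9 11 / 0 6 12 / 0 0 0]. Elementwise product with the kernel and sum: 0·1 + 9·1 + 11·1 + 6·-1 + 0·1 + 0·1.

14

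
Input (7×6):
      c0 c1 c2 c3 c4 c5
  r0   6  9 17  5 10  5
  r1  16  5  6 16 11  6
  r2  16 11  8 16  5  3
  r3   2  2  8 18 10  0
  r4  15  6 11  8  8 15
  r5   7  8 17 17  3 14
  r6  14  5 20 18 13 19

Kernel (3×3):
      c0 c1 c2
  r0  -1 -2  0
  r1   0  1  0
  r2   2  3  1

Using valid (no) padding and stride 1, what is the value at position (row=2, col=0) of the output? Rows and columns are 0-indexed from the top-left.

The receptive field on the input at this output position is [16 11 8 / 2 2 8 / 15 6 11]. Elementwise product with the kernel and sum: 16·-1 + 11·-2 + 2·1 + 15·2 + 6·3 + 11·1.

23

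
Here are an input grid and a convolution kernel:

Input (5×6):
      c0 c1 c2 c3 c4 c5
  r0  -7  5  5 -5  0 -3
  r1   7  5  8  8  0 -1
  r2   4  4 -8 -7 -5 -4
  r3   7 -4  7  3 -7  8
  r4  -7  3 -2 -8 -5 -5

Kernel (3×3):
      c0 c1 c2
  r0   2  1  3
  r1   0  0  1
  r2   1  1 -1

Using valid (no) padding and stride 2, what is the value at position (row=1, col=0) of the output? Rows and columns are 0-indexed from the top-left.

The receptive field on the input at this output position is [4 4 -8 / 7 -4 7 / -7 3 -2]. Elementwise product with the kernel and sum: 4·2 + 4·1 + -8·3 + 7·1 + -7·1 + 3·1 + -2·-1.

-7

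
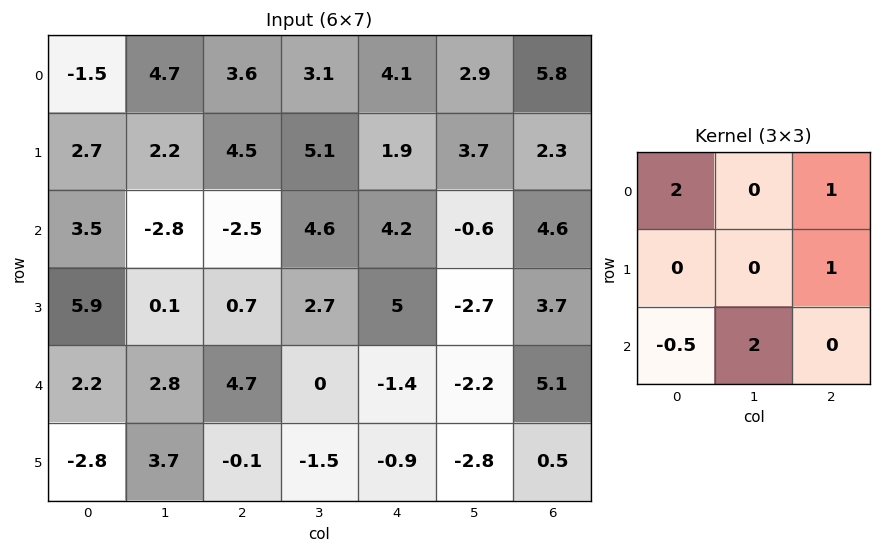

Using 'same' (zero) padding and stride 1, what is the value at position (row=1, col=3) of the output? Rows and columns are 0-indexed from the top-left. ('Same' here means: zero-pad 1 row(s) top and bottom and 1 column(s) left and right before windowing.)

The receptive field on the zero-padded input at this output position is [3.6 3.1 4.1 / 4.5 5.1 1.9 / -2.5 4.6 4.2]. Elementwise product with the kernel and sum: 3.6·2 + 4.1·1 + 1.9·1 + -2.5·-0.5 + 4.6·2.

23.65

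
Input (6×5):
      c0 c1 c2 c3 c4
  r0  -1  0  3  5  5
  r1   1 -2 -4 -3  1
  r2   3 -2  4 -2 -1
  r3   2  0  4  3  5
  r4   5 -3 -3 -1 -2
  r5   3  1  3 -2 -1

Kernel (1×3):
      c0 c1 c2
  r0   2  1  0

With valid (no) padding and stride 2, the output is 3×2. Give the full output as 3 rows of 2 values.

-2 11
4 6
7 -7

Output[0,0]: The receptive field on the input at this output position is [-1 0 3]. Elementwise product with the kernel and sum: -1·2 + 0·1.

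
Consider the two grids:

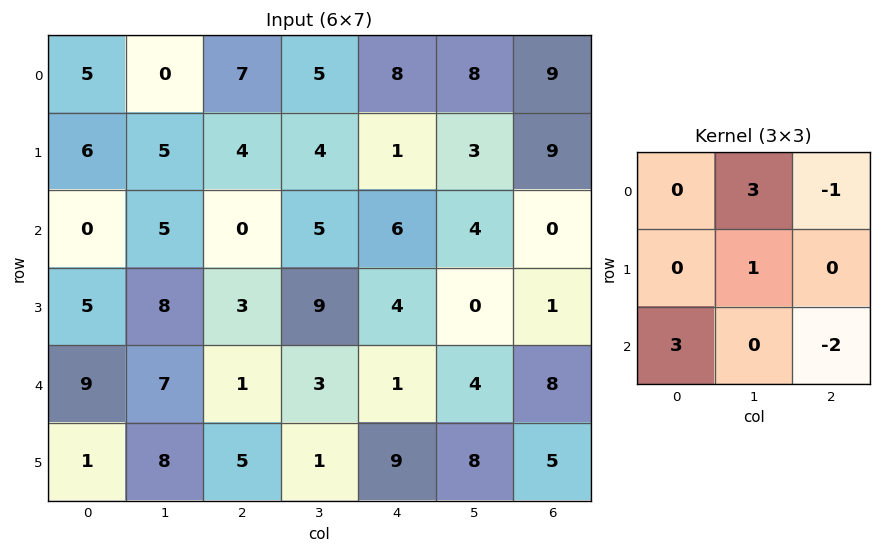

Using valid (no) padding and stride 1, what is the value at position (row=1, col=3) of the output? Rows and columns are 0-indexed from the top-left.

The receptive field on the input at this output position is [4 1 3 / 5 6 4 / 9 4 0]. Elementwise product with the kernel and sum: 1·3 + 3·-1 + 6·1 + 9·3 + 0·-2.

33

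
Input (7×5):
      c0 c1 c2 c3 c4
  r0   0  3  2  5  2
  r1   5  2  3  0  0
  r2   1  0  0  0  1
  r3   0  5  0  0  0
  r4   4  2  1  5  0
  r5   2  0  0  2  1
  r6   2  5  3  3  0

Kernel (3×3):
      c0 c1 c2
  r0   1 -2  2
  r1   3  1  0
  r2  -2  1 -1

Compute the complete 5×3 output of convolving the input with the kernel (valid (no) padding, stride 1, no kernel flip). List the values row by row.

13 18 4
15 -14 3
-1 7 5
0 10 9
6 0 -10

Output[0,0]: The receptive field on the input at this output position is [0 3 2 / 5 2 3 / 1 0 0]. Elementwise product with the kernel and sum: 0·1 + 3·-2 + 2·2 + 5·3 + 2·1 + 1·-2 + 0·1 + 0·-1.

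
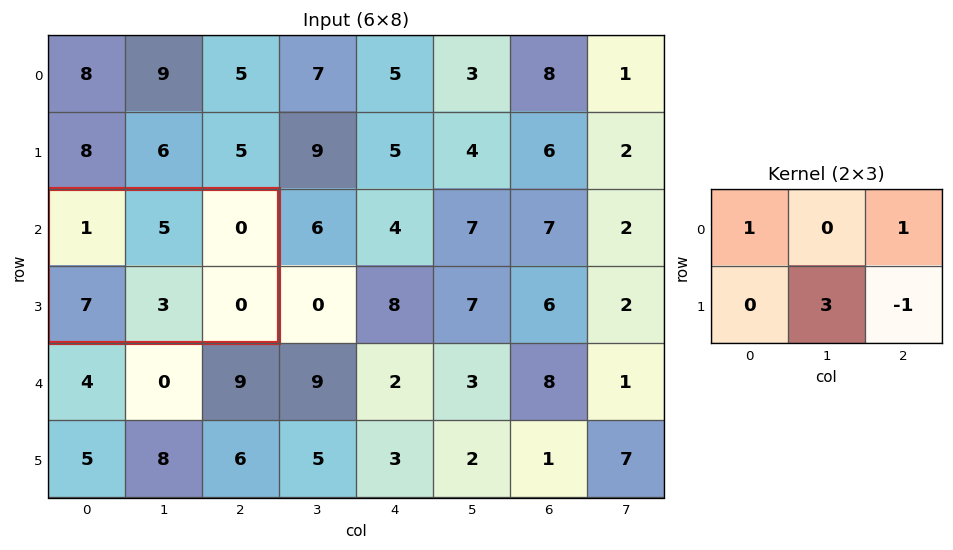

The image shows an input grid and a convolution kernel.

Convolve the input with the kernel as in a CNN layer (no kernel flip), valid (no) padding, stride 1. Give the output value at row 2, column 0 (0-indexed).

10

The receptive field on the input at this output position is [1 5 0 / 7 3 0]. Elementwise product with the kernel and sum: 1·1 + 0·1 + 3·3 + 0·-1.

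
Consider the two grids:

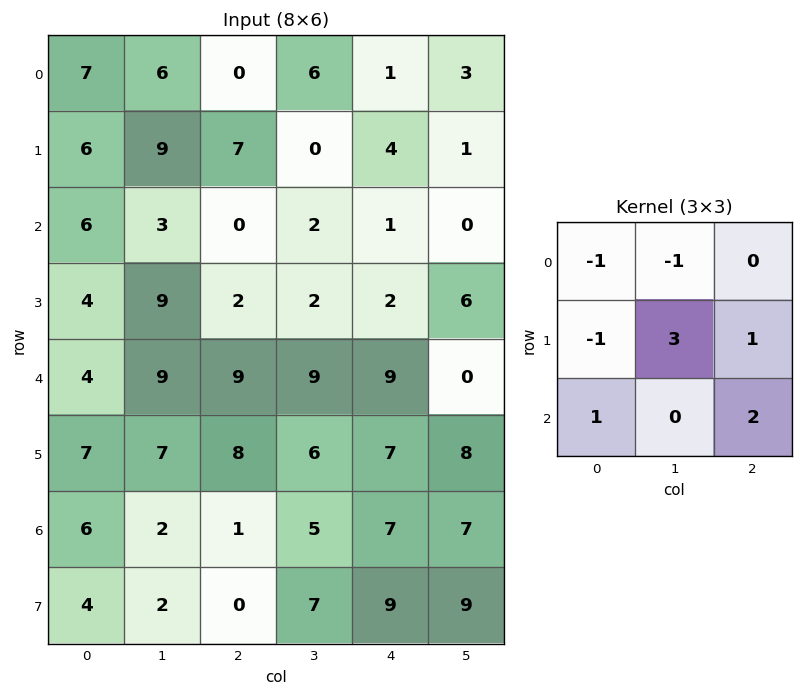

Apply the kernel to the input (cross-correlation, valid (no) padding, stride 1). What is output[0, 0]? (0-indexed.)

21

The receptive field on the input at this output position is [7 6 0 / 6 9 7 / 6 3 0]. Elementwise product with the kernel and sum: 7·-1 + 6·-1 + 6·-1 + 9·3 + 7·1 + 6·1 + 0·2.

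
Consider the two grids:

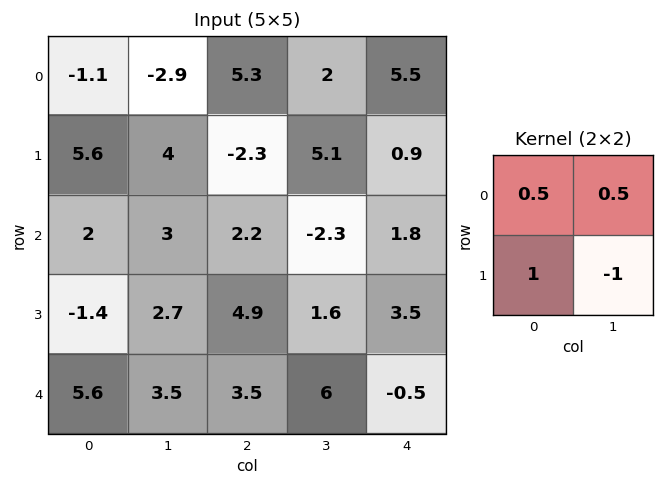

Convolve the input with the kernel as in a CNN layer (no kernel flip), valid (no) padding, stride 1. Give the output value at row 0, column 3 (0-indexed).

7.95

The receptive field on the input at this output position is [2 5.5 / 5.1 0.9]. Elementwise product with the kernel and sum: 2·0.5 + 5.5·0.5 + 5.1·1 + 0.9·-1.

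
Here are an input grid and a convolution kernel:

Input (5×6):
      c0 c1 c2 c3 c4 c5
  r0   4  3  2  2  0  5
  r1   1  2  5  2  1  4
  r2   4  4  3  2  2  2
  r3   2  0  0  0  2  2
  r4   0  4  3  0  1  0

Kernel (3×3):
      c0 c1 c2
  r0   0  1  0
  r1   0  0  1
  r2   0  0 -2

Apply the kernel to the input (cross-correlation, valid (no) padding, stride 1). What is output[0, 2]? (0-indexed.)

The receptive field on the input at this output position is [2 2 0 / 5 2 1 / 3 2 2]. Elementwise product with the kernel and sum: 2·1 + 1·1 + 2·-2.

-1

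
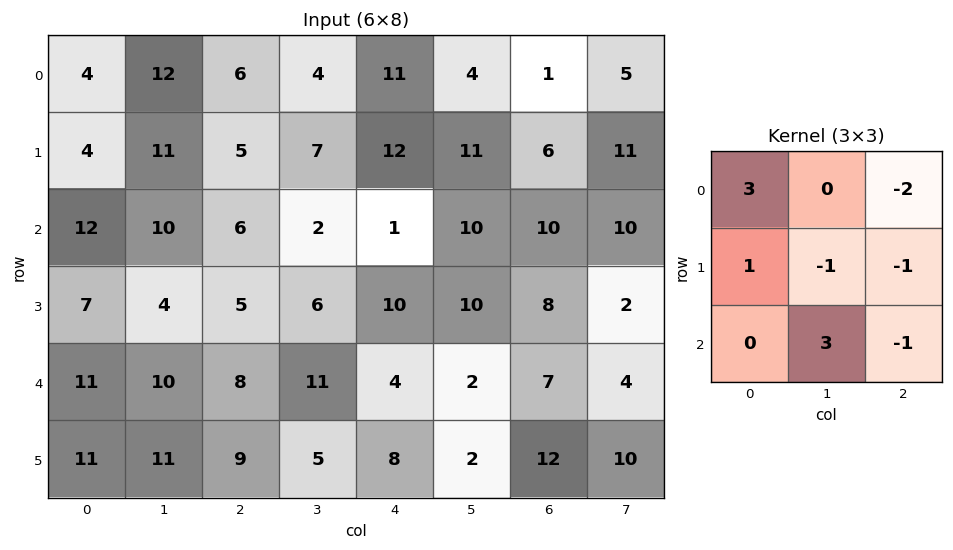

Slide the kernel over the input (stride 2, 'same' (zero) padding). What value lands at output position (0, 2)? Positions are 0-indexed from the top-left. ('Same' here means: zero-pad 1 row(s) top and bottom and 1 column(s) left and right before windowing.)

14

The receptive field on the zero-padded input at this output position is [0 0 0 / 4 11 4 / 7 12 11]. Elementwise product with the kernel and sum: 0·3 + 0·-2 + 4·1 + 11·-1 + 4·-1 + 12·3 + 11·-1.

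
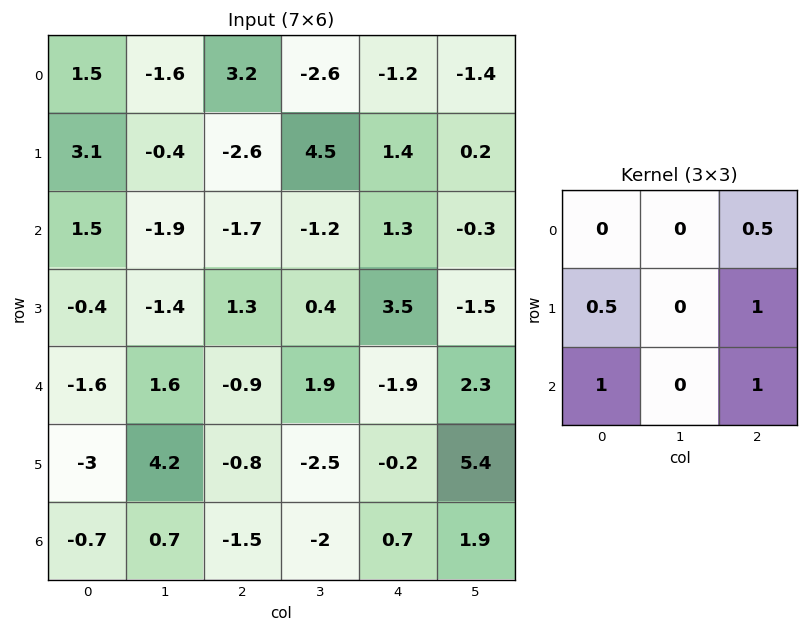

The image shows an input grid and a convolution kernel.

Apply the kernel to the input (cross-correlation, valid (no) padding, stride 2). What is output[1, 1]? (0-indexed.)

2

The receptive field on the input at this output position is [-1.7 -1.2 1.3 / 1.3 0.4 3.5 / -0.9 1.9 -1.9]. Elementwise product with the kernel and sum: 1.3·0.5 + 1.3·0.5 + 3.5·1 + -0.9·1 + -1.9·1.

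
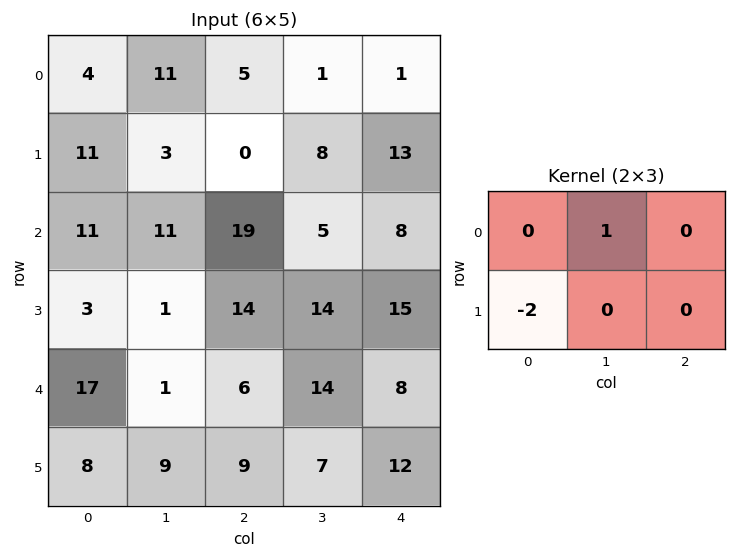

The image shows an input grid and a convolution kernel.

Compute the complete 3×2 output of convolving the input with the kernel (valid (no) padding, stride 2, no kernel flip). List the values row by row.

-11 1
5 -23
-15 -4

Output[0,0]: The receptive field on the input at this output position is [4 11 5 / 11 3 0]. Elementwise product with the kernel and sum: 11·1 + 11·-2.
Output[0,1]: The receptive field on the input at this output position is [5 1 1 / 0 8 13]. Elementwise product with the kernel and sum: 1·1 + 0·-2.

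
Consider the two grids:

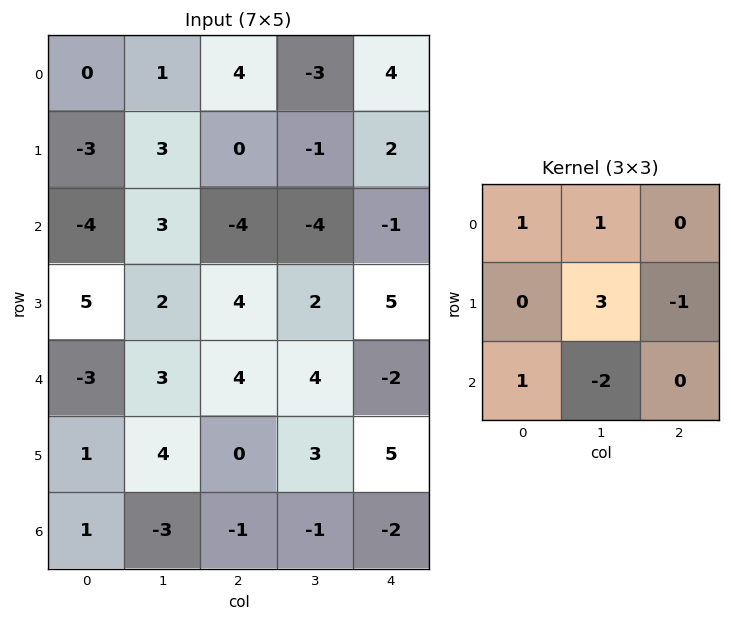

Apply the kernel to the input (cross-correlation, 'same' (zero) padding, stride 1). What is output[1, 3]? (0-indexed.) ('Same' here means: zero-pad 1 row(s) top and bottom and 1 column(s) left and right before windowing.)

0

The receptive field on the zero-padded input at this output position is [4 -3 4 / 0 -1 2 / -4 -4 -1]. Elementwise product with the kernel and sum: 4·1 + -3·1 + -1·3 + 2·-1 + -4·1 + -4·-2.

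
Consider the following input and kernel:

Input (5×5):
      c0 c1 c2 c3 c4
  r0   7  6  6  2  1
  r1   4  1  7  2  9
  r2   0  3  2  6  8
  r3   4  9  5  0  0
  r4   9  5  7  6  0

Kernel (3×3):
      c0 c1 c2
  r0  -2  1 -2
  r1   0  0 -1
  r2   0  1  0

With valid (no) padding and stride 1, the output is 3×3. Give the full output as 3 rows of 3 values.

-24 -10 -15
-14 0 -38
-1 -9 -8

Output[0,0]: The receptive field on the input at this output position is [7 6 6 / 4 1 7 / 0 3 2]. Elementwise product with the kernel and sum: 7·-2 + 6·1 + 6·-2 + 7·-1 + 3·1.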